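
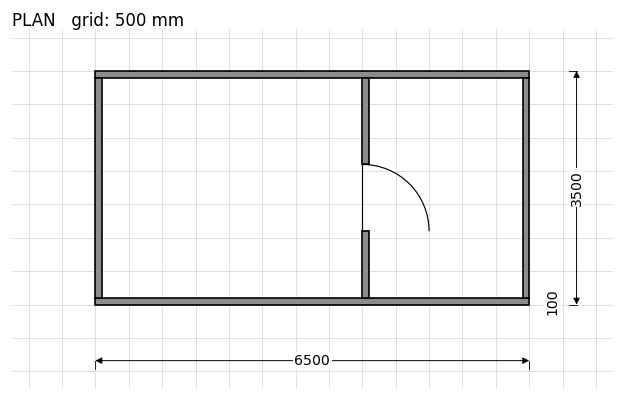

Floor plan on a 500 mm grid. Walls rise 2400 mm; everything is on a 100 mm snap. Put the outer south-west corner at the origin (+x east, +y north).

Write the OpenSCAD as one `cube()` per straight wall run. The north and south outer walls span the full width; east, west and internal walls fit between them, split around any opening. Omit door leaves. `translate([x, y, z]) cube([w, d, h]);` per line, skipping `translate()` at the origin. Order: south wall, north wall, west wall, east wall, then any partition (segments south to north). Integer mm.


cube([6500, 100, 2400]);
translate([0, 3400, 0]) cube([6500, 100, 2400]);
translate([0, 100, 0]) cube([100, 3300, 2400]);
translate([6400, 100, 0]) cube([100, 3300, 2400]);
translate([4000, 100, 0]) cube([100, 1000, 2400]);
translate([4000, 2100, 0]) cube([100, 1300, 2400]);


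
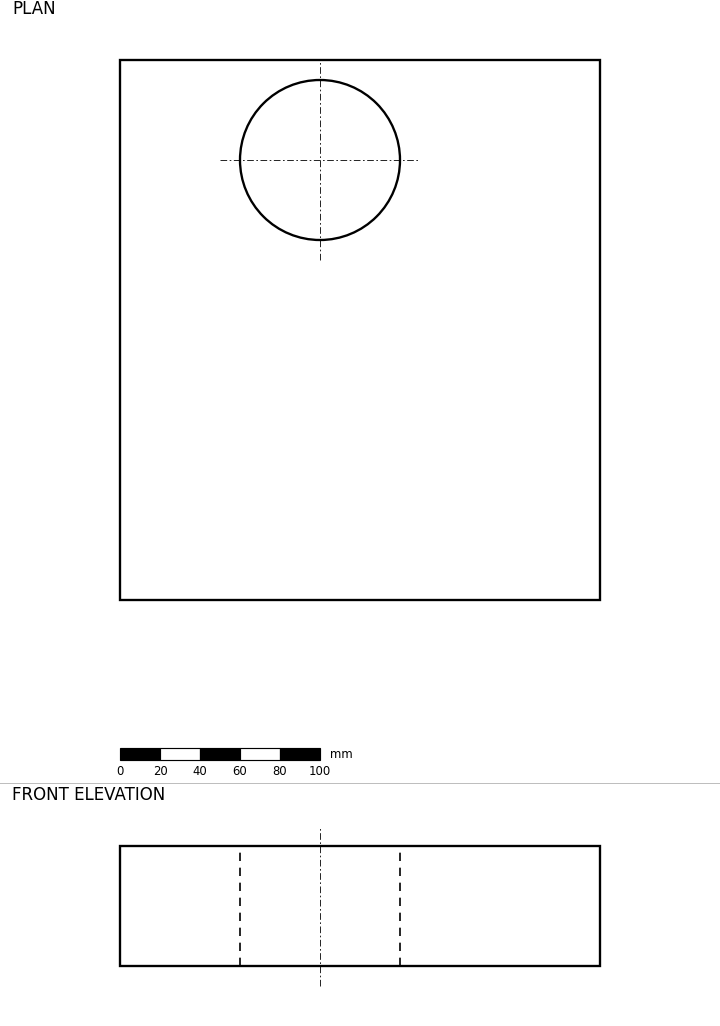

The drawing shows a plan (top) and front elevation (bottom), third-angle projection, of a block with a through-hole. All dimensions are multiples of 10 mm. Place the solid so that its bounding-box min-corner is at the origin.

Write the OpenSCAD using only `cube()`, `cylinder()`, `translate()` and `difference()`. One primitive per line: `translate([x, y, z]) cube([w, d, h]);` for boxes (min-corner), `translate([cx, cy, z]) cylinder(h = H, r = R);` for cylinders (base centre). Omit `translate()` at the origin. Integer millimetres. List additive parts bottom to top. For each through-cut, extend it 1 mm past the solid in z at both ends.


difference() {
  cube([240, 270, 60]);
  translate([100, 220, -1]) cylinder(h = 62, r = 40);
}


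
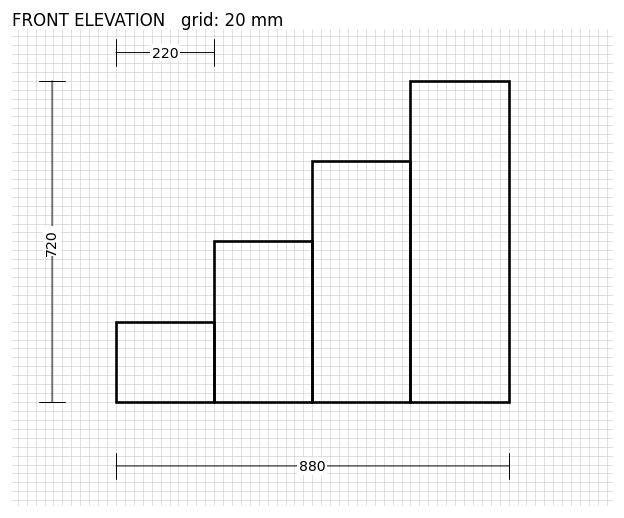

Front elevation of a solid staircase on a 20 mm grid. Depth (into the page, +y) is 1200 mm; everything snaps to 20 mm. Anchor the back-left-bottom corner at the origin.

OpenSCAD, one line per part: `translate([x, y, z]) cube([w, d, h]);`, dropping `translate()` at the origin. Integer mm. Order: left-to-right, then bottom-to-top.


cube([220, 1200, 180]);
translate([220, 0, 0]) cube([220, 1200, 360]);
translate([440, 0, 0]) cube([220, 1200, 540]);
translate([660, 0, 0]) cube([220, 1200, 720]);


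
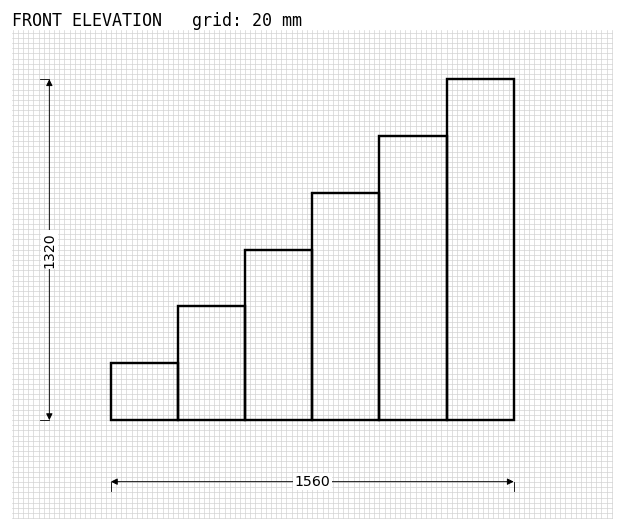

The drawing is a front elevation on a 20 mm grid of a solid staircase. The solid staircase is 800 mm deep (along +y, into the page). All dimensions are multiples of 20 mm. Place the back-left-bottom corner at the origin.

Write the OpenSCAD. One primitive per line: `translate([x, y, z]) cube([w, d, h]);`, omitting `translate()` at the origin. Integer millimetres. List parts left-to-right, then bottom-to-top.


cube([260, 800, 220]);
translate([260, 0, 0]) cube([260, 800, 440]);
translate([520, 0, 0]) cube([260, 800, 660]);
translate([780, 0, 0]) cube([260, 800, 880]);
translate([1040, 0, 0]) cube([260, 800, 1100]);
translate([1300, 0, 0]) cube([260, 800, 1320]);


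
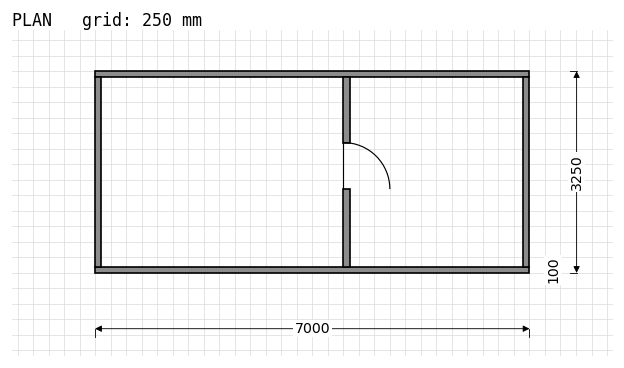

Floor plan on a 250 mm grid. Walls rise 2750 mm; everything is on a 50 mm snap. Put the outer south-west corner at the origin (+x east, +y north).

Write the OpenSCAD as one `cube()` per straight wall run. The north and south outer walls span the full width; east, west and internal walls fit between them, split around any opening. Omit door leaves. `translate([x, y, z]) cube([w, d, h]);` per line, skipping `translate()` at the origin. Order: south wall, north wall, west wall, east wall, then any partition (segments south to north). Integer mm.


cube([7000, 100, 2750]);
translate([0, 3150, 0]) cube([7000, 100, 2750]);
translate([0, 100, 0]) cube([100, 3050, 2750]);
translate([6900, 100, 0]) cube([100, 3050, 2750]);
translate([4000, 100, 0]) cube([100, 1250, 2750]);
translate([4000, 2100, 0]) cube([100, 1050, 2750]);


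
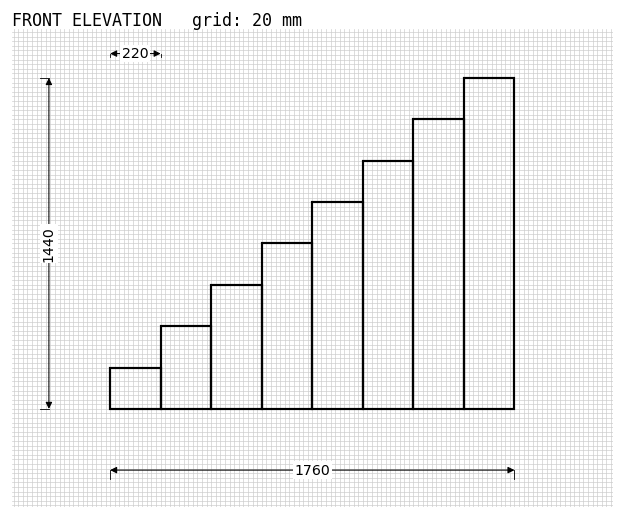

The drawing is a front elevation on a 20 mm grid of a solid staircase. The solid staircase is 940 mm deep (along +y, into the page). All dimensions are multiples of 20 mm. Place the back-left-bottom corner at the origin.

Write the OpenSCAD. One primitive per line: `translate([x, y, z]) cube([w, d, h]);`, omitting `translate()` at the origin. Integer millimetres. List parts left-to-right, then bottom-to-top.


cube([220, 940, 180]);
translate([220, 0, 0]) cube([220, 940, 360]);
translate([440, 0, 0]) cube([220, 940, 540]);
translate([660, 0, 0]) cube([220, 940, 720]);
translate([880, 0, 0]) cube([220, 940, 900]);
translate([1100, 0, 0]) cube([220, 940, 1080]);
translate([1320, 0, 0]) cube([220, 940, 1260]);
translate([1540, 0, 0]) cube([220, 940, 1440]);


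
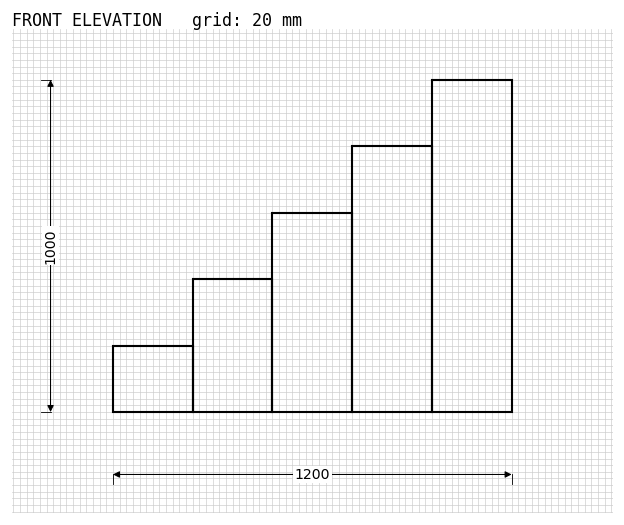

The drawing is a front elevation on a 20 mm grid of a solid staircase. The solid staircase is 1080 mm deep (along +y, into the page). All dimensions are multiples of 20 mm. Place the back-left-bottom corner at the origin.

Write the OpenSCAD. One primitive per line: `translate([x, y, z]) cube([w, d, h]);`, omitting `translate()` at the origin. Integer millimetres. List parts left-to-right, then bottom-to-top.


cube([240, 1080, 200]);
translate([240, 0, 0]) cube([240, 1080, 400]);
translate([480, 0, 0]) cube([240, 1080, 600]);
translate([720, 0, 0]) cube([240, 1080, 800]);
translate([960, 0, 0]) cube([240, 1080, 1000]);


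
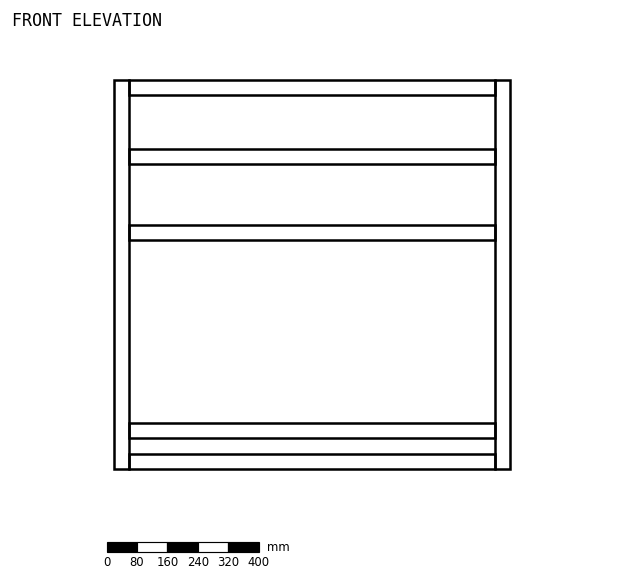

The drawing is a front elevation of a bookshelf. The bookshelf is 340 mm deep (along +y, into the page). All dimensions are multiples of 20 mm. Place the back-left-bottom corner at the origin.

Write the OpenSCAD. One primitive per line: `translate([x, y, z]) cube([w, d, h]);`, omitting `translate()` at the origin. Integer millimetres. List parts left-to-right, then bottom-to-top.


cube([40, 340, 1020]);
translate([40, 0, 0]) cube([960, 340, 40]);
translate([40, 0, 80]) cube([960, 340, 40]);
translate([40, 0, 600]) cube([960, 340, 40]);
translate([40, 0, 800]) cube([960, 340, 40]);
translate([40, 0, 980]) cube([960, 340, 40]);
translate([1000, 0, 0]) cube([40, 340, 1020]);


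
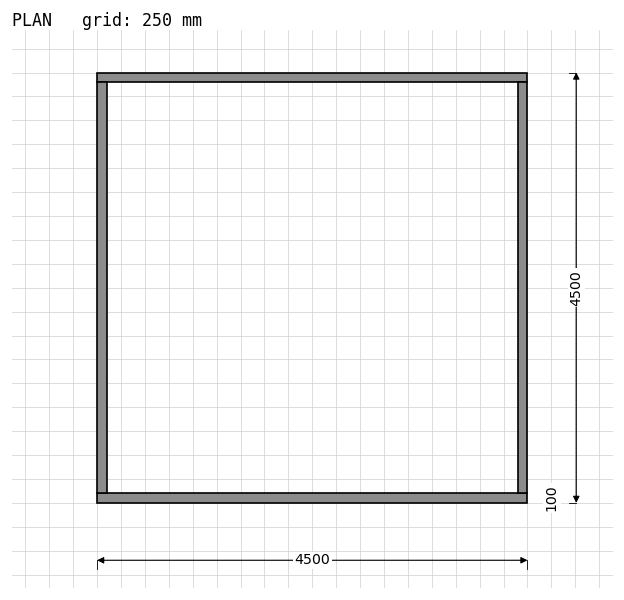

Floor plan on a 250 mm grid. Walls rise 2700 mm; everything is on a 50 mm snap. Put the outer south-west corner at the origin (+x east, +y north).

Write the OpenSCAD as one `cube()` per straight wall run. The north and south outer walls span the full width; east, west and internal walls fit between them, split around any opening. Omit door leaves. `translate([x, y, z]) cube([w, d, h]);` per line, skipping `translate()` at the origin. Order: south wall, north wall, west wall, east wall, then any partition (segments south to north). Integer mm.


cube([4500, 100, 2700]);
translate([0, 4400, 0]) cube([4500, 100, 2700]);
translate([0, 100, 0]) cube([100, 4300, 2700]);
translate([4400, 100, 0]) cube([100, 4300, 2700]);


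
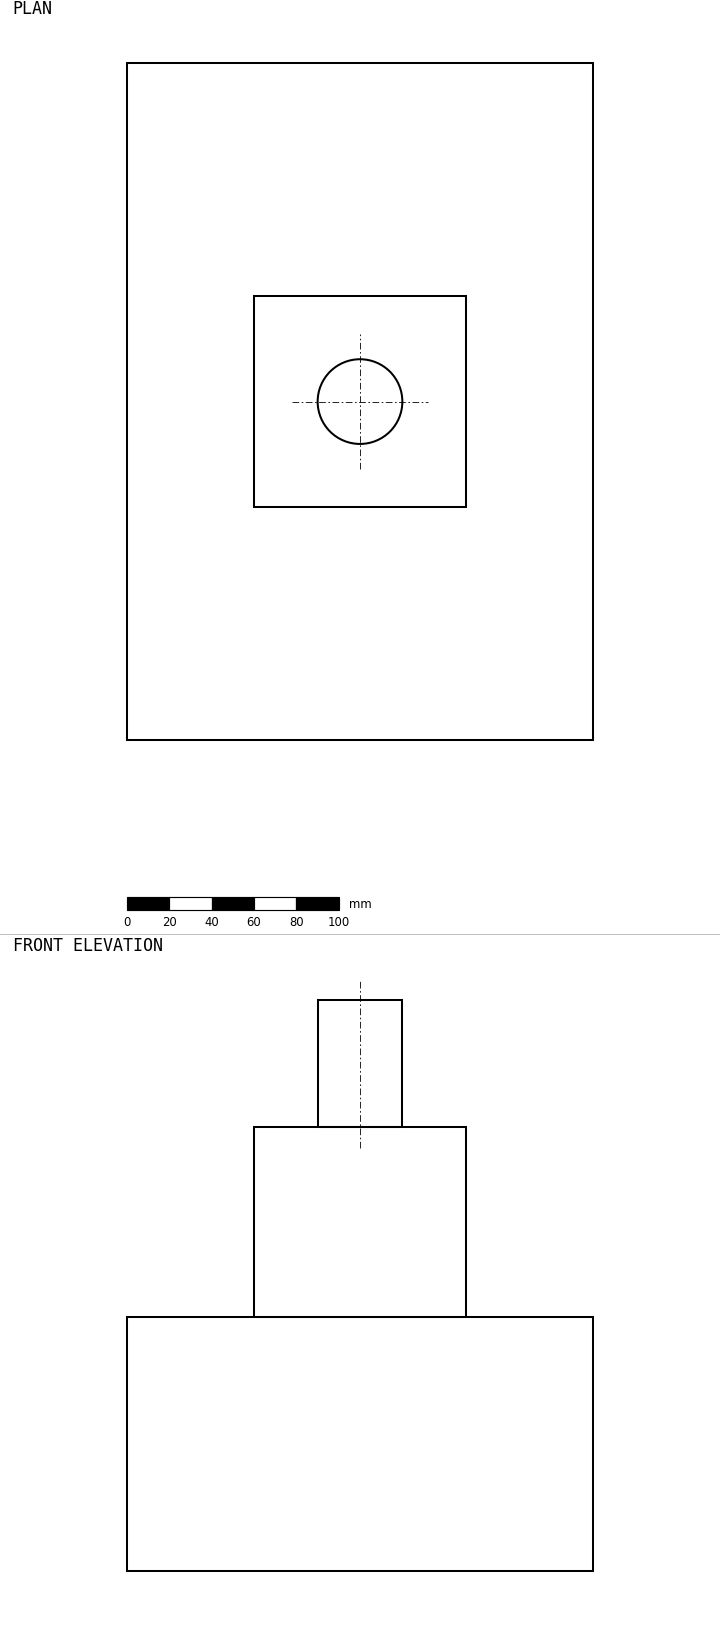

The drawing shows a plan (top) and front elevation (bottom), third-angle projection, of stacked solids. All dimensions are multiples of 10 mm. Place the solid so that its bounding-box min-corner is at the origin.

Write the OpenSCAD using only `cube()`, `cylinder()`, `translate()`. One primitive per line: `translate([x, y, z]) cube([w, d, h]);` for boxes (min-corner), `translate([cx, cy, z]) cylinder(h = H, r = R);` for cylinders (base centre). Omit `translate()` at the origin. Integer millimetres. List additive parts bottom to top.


cube([220, 320, 120]);
translate([60, 110, 120]) cube([100, 100, 90]);
translate([110, 160, 210]) cylinder(h = 60, r = 20);


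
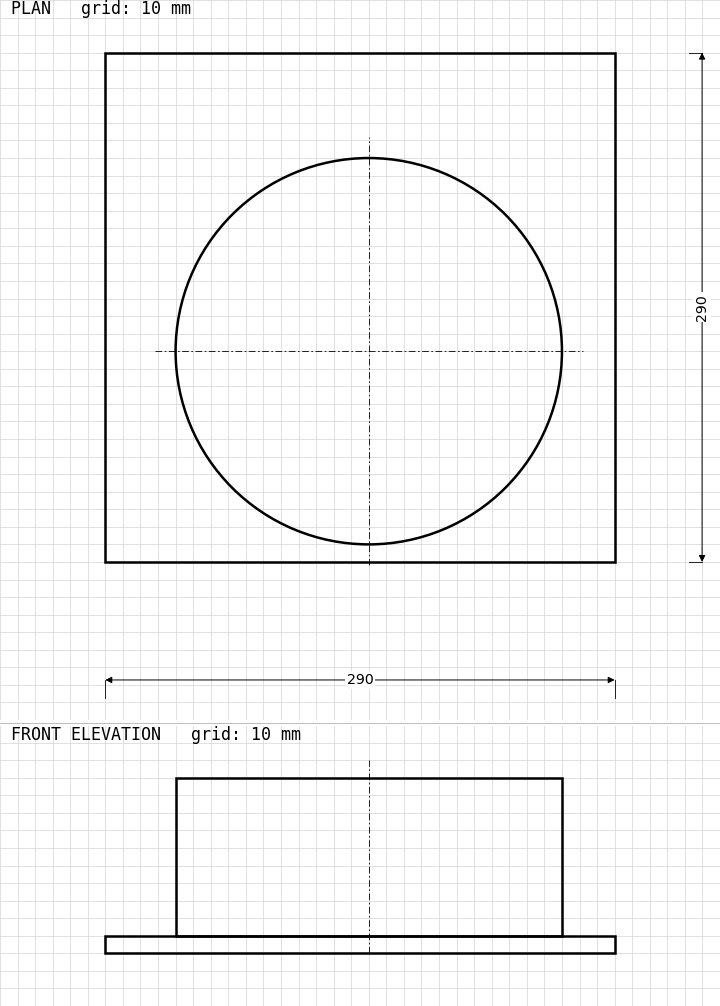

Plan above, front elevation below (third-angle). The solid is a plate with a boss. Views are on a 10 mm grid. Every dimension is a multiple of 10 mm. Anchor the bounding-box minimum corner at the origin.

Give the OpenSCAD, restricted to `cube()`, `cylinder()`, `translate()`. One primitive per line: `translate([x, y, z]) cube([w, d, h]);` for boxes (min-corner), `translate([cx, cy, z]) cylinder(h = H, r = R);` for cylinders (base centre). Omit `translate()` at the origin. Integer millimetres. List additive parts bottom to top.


cube([290, 290, 10]);
translate([150, 120, 10]) cylinder(h = 90, r = 110);


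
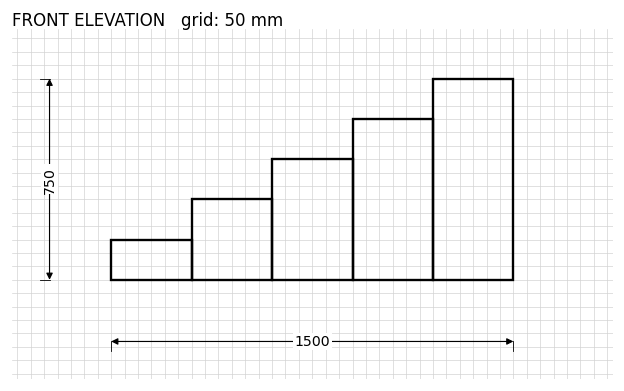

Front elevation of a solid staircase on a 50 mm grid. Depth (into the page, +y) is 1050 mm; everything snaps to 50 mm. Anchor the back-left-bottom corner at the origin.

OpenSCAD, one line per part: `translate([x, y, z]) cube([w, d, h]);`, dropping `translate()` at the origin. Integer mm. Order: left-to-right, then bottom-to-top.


cube([300, 1050, 150]);
translate([300, 0, 0]) cube([300, 1050, 300]);
translate([600, 0, 0]) cube([300, 1050, 450]);
translate([900, 0, 0]) cube([300, 1050, 600]);
translate([1200, 0, 0]) cube([300, 1050, 750]);


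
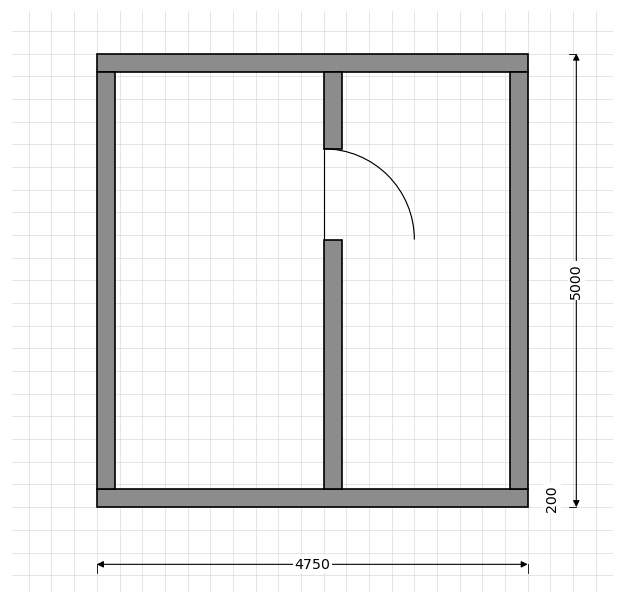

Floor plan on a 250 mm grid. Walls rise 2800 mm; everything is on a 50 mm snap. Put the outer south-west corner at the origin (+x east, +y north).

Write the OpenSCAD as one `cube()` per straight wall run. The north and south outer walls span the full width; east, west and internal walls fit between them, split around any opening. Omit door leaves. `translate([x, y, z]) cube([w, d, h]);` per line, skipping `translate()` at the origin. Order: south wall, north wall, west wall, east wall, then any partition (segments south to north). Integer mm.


cube([4750, 200, 2800]);
translate([0, 4800, 0]) cube([4750, 200, 2800]);
translate([0, 200, 0]) cube([200, 4600, 2800]);
translate([4550, 200, 0]) cube([200, 4600, 2800]);
translate([2500, 200, 0]) cube([200, 2750, 2800]);
translate([2500, 3950, 0]) cube([200, 850, 2800]);


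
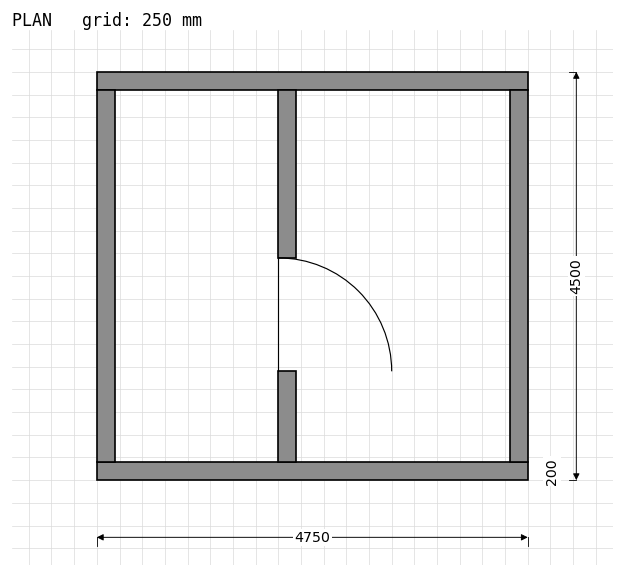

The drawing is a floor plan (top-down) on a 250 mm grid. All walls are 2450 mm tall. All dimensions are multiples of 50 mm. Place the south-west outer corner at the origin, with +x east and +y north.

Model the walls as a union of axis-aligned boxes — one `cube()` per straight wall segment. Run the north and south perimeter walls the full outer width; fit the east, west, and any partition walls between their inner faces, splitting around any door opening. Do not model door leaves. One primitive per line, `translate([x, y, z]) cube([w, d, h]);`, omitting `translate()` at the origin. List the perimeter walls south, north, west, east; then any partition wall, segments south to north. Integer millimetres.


cube([4750, 200, 2450]);
translate([0, 4300, 0]) cube([4750, 200, 2450]);
translate([0, 200, 0]) cube([200, 4100, 2450]);
translate([4550, 200, 0]) cube([200, 4100, 2450]);
translate([2000, 200, 0]) cube([200, 1000, 2450]);
translate([2000, 2450, 0]) cube([200, 1850, 2450]);


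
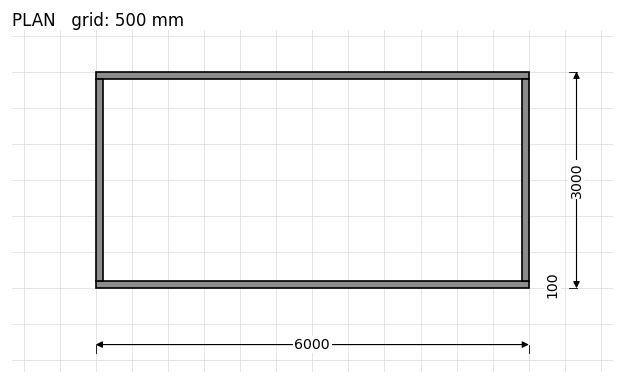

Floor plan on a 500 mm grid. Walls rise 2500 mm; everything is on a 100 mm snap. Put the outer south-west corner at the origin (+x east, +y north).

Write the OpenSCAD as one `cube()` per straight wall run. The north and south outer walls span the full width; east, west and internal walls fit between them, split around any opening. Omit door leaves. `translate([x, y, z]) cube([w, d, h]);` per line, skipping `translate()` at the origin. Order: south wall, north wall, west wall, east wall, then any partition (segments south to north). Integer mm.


cube([6000, 100, 2500]);
translate([0, 2900, 0]) cube([6000, 100, 2500]);
translate([0, 100, 0]) cube([100, 2800, 2500]);
translate([5900, 100, 0]) cube([100, 2800, 2500]);


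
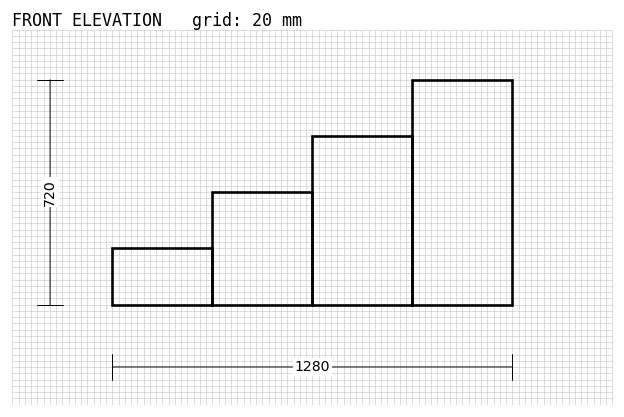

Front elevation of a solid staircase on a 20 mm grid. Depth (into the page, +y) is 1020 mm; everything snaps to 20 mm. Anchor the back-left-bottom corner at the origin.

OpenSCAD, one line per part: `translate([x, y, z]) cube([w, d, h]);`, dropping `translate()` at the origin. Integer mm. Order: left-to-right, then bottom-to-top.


cube([320, 1020, 180]);
translate([320, 0, 0]) cube([320, 1020, 360]);
translate([640, 0, 0]) cube([320, 1020, 540]);
translate([960, 0, 0]) cube([320, 1020, 720]);


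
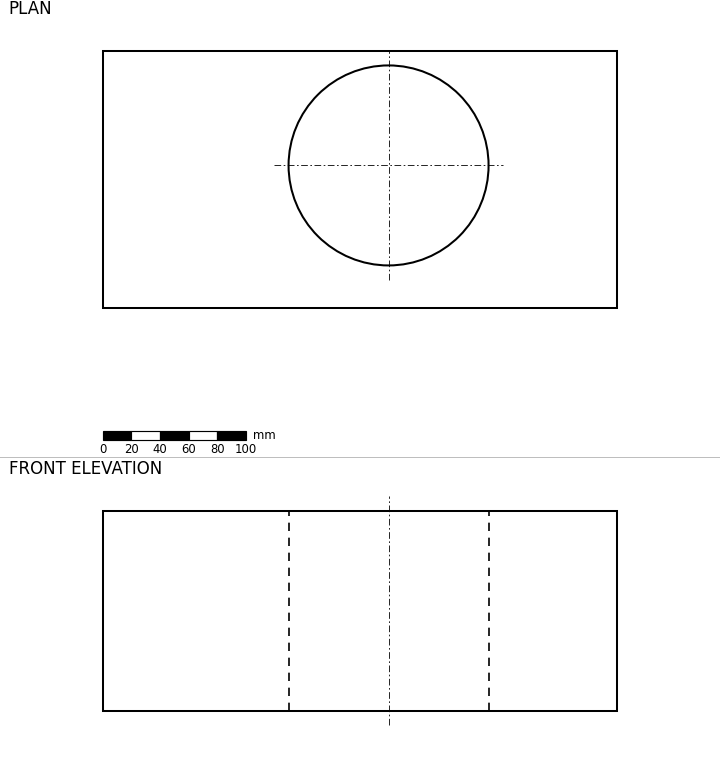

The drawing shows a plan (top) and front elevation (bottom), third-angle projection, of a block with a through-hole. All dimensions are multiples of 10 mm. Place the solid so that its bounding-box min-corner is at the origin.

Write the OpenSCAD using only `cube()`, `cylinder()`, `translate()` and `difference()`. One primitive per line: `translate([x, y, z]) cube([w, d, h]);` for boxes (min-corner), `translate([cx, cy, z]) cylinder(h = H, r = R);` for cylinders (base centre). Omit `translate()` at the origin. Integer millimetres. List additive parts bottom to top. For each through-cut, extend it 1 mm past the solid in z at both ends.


difference() {
  cube([360, 180, 140]);
  translate([200, 100, -1]) cylinder(h = 142, r = 70);
}


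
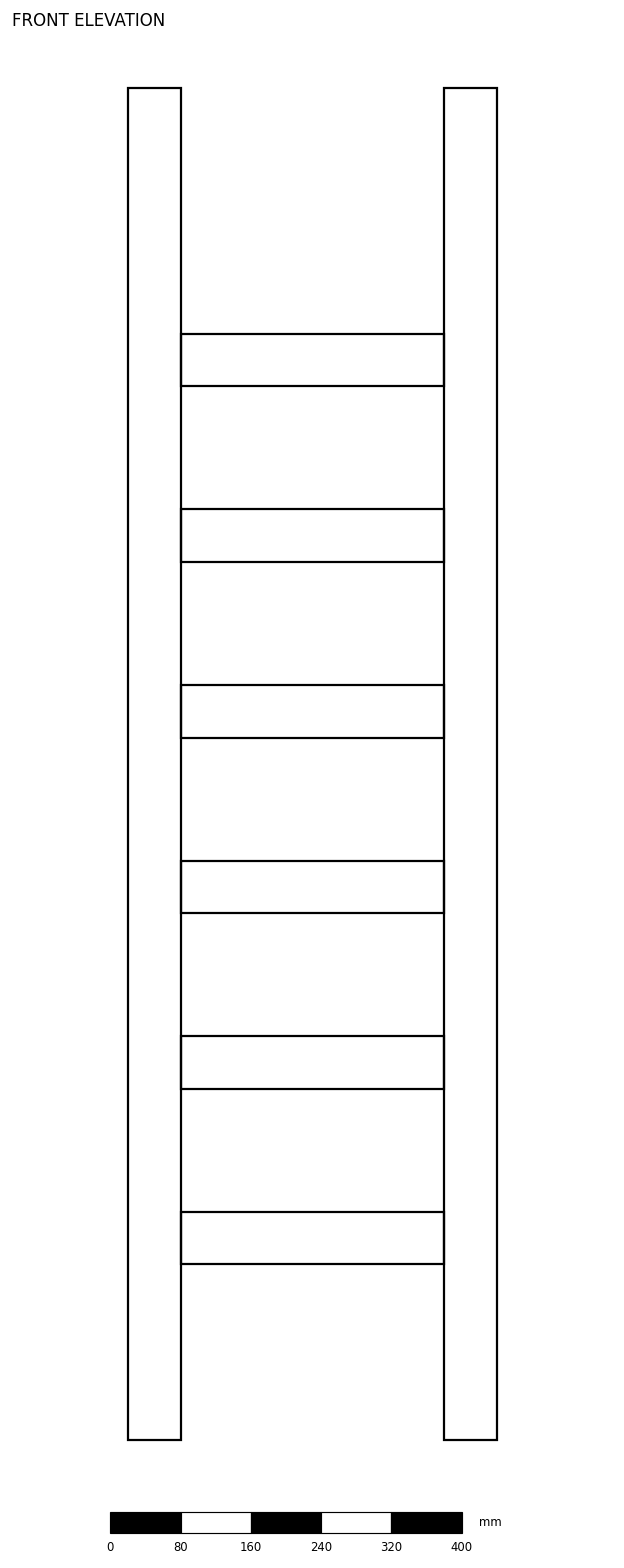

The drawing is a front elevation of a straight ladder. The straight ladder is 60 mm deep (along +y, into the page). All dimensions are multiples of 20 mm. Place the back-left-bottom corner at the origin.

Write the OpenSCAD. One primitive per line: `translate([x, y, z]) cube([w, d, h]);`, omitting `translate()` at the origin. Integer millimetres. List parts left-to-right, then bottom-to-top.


cube([60, 60, 1540]);
translate([60, 0, 200]) cube([300, 60, 60]);
translate([60, 0, 400]) cube([300, 60, 60]);
translate([60, 0, 600]) cube([300, 60, 60]);
translate([60, 0, 800]) cube([300, 60, 60]);
translate([60, 0, 1000]) cube([300, 60, 60]);
translate([60, 0, 1200]) cube([300, 60, 60]);
translate([360, 0, 0]) cube([60, 60, 1540]);


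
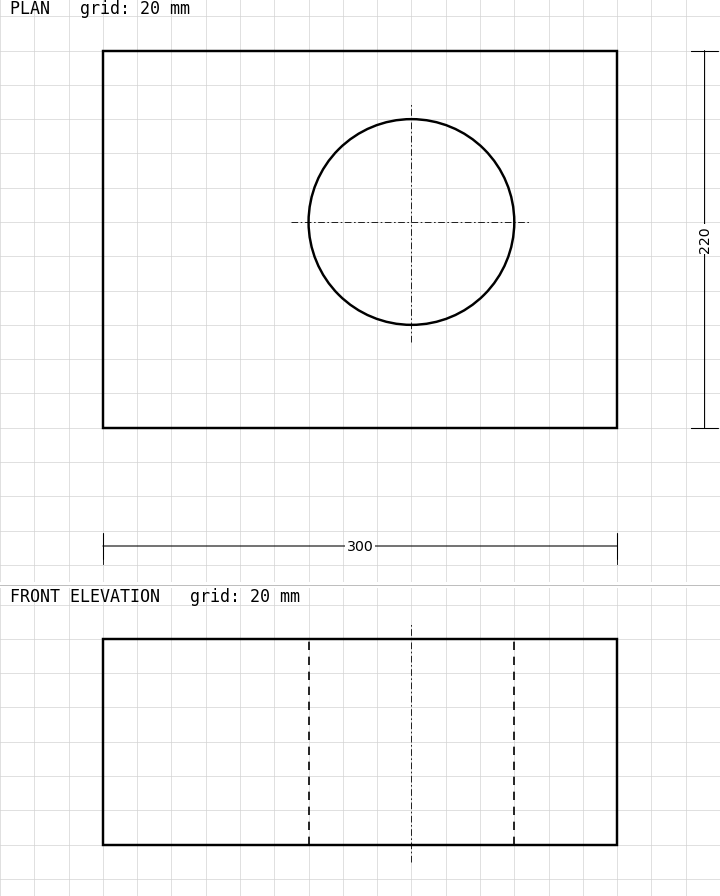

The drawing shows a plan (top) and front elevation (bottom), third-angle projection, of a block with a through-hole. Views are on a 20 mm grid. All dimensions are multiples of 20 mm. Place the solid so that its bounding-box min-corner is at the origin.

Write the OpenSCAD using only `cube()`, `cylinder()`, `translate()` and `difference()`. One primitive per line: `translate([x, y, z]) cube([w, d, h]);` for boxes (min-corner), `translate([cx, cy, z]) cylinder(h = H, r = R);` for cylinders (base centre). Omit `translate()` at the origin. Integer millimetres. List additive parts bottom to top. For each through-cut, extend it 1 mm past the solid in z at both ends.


difference() {
  cube([300, 220, 120]);
  translate([180, 120, -1]) cylinder(h = 122, r = 60);
}


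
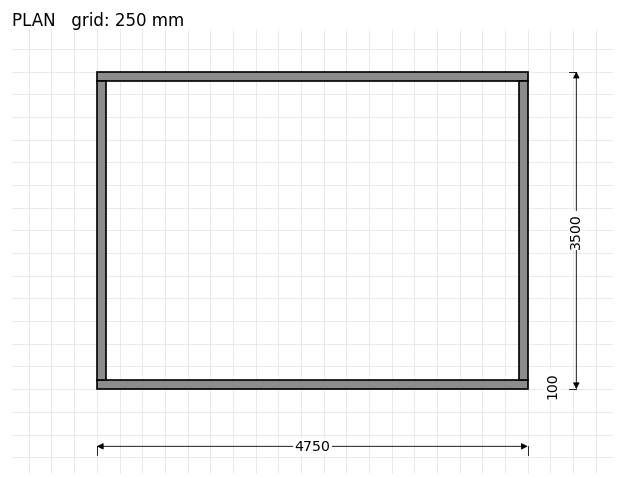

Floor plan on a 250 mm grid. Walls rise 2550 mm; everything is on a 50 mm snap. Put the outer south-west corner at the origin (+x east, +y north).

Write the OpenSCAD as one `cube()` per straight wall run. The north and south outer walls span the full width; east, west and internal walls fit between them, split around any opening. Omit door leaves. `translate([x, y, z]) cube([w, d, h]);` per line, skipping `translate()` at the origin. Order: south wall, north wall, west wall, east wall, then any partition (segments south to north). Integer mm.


cube([4750, 100, 2550]);
translate([0, 3400, 0]) cube([4750, 100, 2550]);
translate([0, 100, 0]) cube([100, 3300, 2550]);
translate([4650, 100, 0]) cube([100, 3300, 2550]);


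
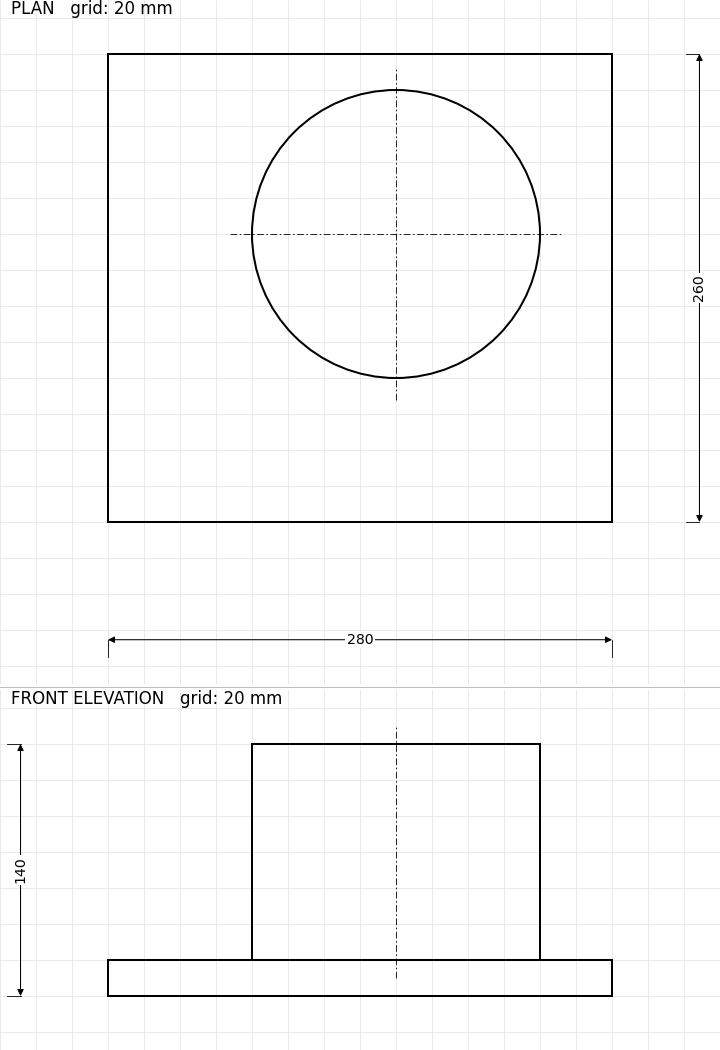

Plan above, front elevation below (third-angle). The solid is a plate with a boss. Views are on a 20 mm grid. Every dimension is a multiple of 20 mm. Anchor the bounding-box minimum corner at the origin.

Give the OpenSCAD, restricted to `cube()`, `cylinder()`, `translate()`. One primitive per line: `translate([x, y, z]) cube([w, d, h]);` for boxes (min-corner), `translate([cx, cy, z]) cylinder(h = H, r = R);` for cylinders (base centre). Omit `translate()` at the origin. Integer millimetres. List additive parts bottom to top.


cube([280, 260, 20]);
translate([160, 160, 20]) cylinder(h = 120, r = 80);


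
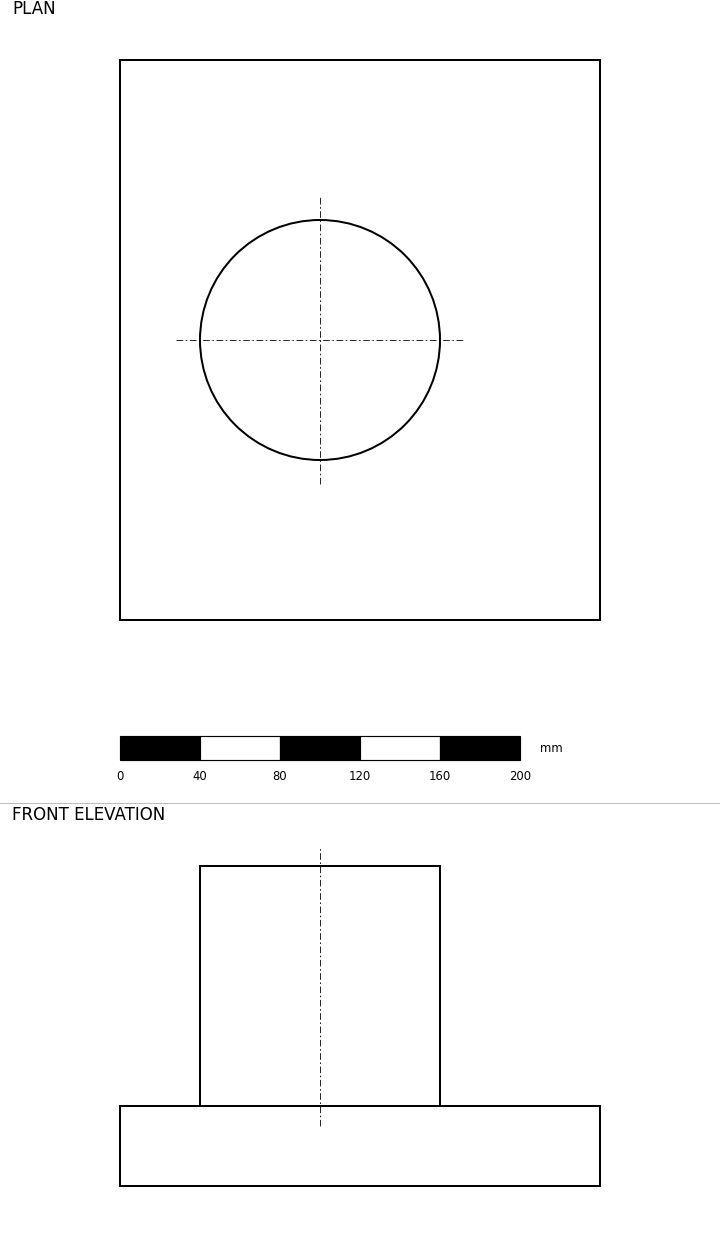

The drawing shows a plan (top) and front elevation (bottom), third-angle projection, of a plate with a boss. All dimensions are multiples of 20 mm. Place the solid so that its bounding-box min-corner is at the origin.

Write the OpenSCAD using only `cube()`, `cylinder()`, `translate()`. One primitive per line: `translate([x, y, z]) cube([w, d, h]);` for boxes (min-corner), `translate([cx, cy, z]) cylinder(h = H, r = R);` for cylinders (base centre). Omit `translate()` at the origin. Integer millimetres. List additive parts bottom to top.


cube([240, 280, 40]);
translate([100, 140, 40]) cylinder(h = 120, r = 60);


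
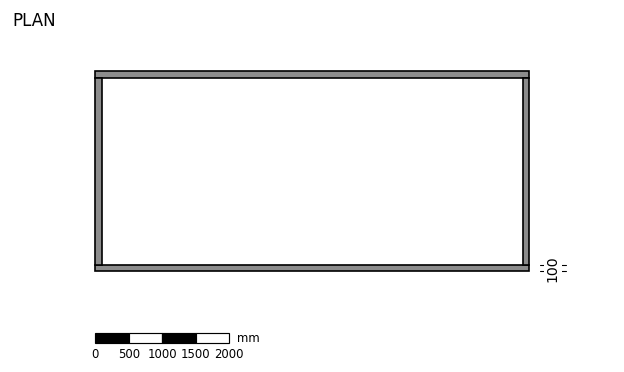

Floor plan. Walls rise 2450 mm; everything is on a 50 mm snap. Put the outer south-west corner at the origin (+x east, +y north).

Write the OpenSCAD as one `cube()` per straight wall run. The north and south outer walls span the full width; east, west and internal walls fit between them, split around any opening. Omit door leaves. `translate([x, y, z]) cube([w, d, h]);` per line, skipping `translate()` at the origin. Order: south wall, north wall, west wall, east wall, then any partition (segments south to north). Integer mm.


cube([6500, 100, 2450]);
translate([0, 2900, 0]) cube([6500, 100, 2450]);
translate([0, 100, 0]) cube([100, 2800, 2450]);
translate([6400, 100, 0]) cube([100, 2800, 2450]);


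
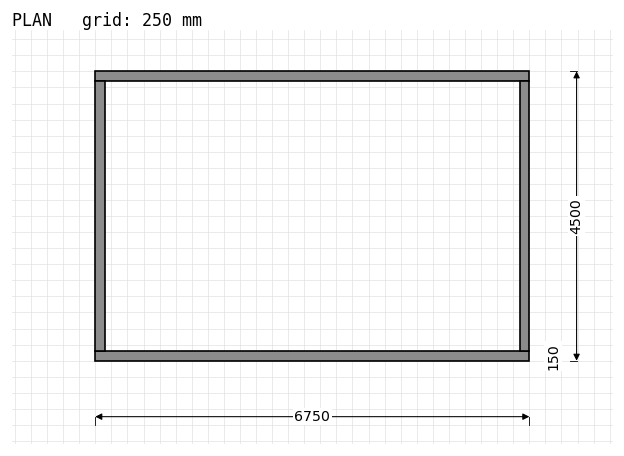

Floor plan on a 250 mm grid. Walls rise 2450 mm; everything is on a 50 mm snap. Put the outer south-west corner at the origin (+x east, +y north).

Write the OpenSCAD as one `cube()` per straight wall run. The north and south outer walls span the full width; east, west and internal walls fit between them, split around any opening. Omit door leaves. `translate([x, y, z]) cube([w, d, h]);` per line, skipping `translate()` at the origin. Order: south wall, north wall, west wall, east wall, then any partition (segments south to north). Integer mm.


cube([6750, 150, 2450]);
translate([0, 4350, 0]) cube([6750, 150, 2450]);
translate([0, 150, 0]) cube([150, 4200, 2450]);
translate([6600, 150, 0]) cube([150, 4200, 2450]);


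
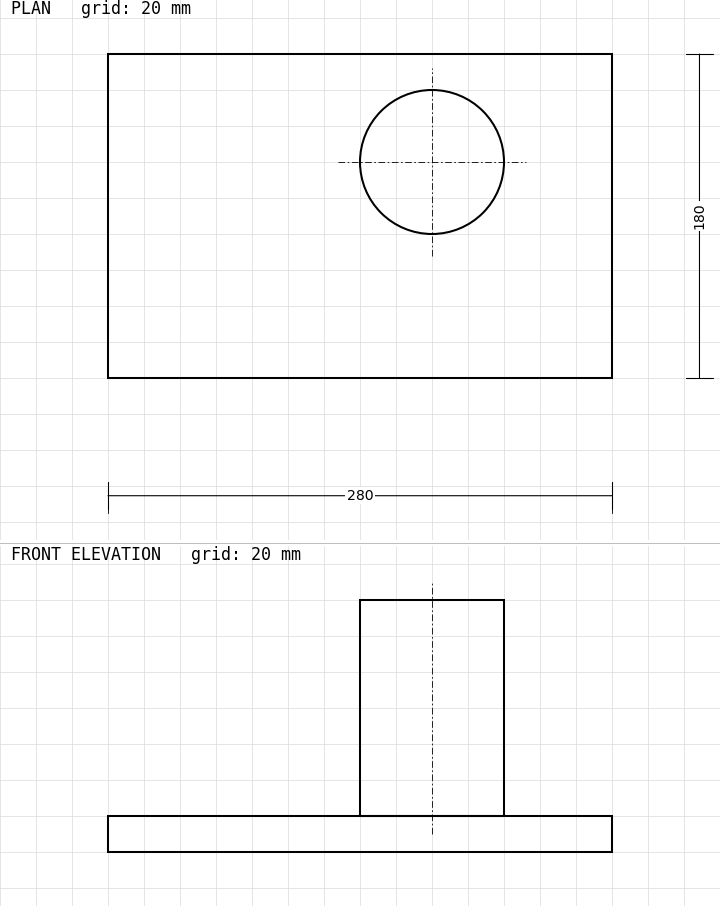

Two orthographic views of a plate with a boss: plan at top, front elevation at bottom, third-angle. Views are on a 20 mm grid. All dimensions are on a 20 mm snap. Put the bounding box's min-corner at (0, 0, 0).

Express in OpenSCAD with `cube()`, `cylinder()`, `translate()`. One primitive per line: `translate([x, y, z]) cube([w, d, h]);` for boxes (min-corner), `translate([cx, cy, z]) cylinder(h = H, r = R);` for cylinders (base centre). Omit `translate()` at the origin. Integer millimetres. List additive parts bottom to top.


cube([280, 180, 20]);
translate([180, 120, 20]) cylinder(h = 120, r = 40);


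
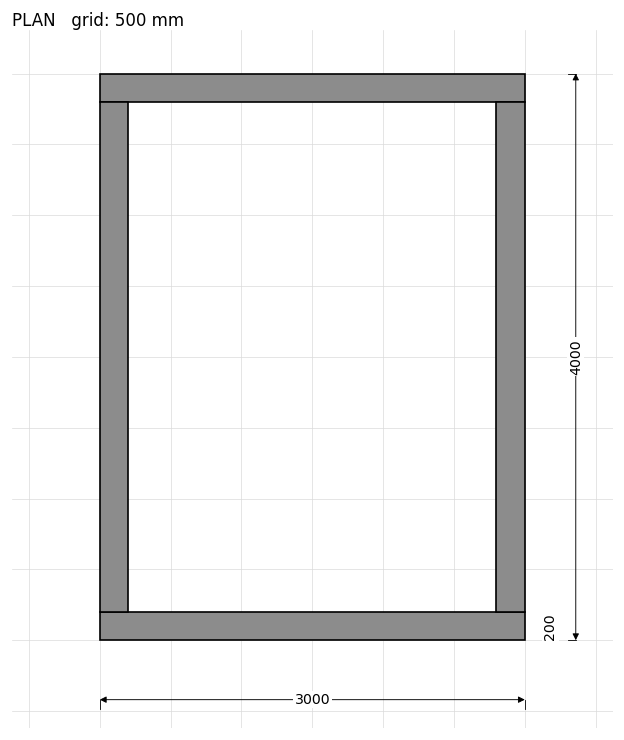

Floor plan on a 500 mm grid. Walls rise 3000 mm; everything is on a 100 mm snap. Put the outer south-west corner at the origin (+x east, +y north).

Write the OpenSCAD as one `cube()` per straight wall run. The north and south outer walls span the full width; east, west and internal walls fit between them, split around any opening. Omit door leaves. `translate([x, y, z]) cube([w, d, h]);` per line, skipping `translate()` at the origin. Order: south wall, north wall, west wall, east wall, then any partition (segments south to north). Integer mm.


cube([3000, 200, 3000]);
translate([0, 3800, 0]) cube([3000, 200, 3000]);
translate([0, 200, 0]) cube([200, 3600, 3000]);
translate([2800, 200, 0]) cube([200, 3600, 3000]);


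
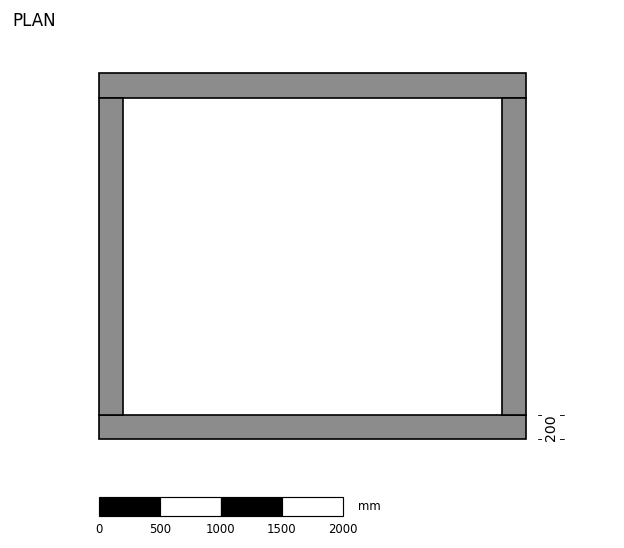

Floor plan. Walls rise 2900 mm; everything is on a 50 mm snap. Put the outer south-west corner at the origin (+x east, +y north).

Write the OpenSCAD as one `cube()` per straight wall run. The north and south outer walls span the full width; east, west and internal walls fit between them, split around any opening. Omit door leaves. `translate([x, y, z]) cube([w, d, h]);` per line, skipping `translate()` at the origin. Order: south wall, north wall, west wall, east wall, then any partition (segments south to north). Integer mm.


cube([3500, 200, 2900]);
translate([0, 2800, 0]) cube([3500, 200, 2900]);
translate([0, 200, 0]) cube([200, 2600, 2900]);
translate([3300, 200, 0]) cube([200, 2600, 2900]);


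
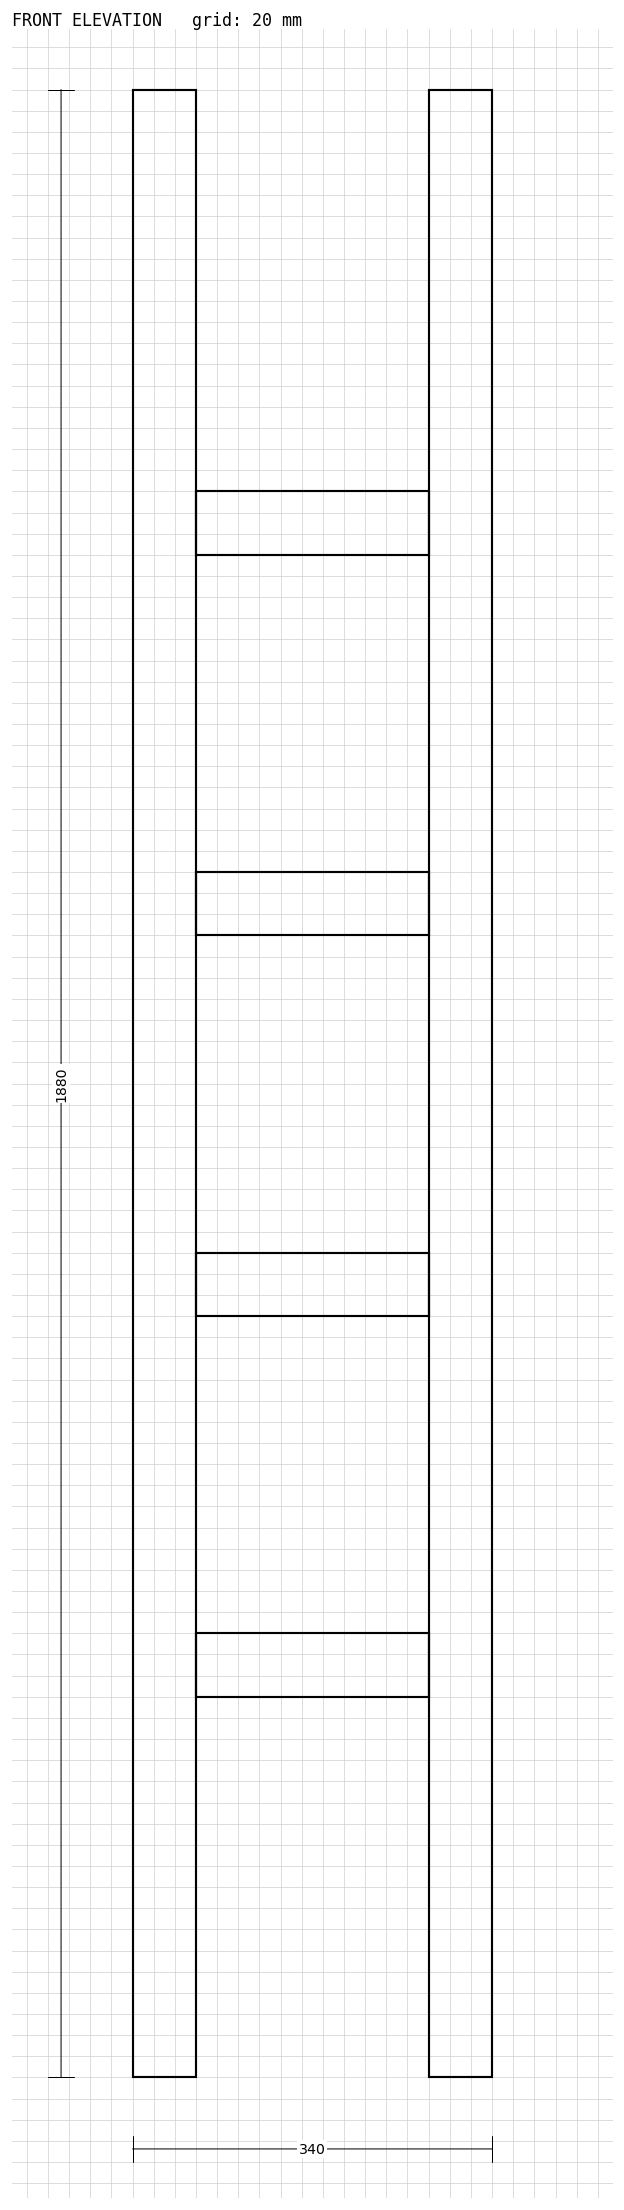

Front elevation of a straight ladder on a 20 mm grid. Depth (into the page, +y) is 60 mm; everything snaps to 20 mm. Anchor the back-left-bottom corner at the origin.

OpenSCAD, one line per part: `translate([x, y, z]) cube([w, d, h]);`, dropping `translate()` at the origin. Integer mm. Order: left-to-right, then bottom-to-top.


cube([60, 60, 1880]);
translate([60, 0, 360]) cube([220, 60, 60]);
translate([60, 0, 720]) cube([220, 60, 60]);
translate([60, 0, 1080]) cube([220, 60, 60]);
translate([60, 0, 1440]) cube([220, 60, 60]);
translate([280, 0, 0]) cube([60, 60, 1880]);


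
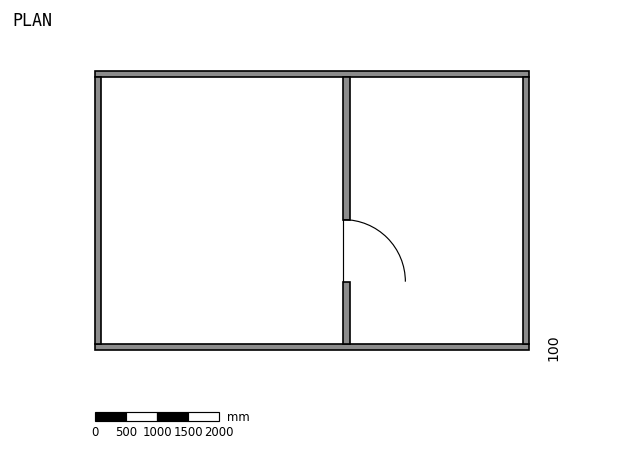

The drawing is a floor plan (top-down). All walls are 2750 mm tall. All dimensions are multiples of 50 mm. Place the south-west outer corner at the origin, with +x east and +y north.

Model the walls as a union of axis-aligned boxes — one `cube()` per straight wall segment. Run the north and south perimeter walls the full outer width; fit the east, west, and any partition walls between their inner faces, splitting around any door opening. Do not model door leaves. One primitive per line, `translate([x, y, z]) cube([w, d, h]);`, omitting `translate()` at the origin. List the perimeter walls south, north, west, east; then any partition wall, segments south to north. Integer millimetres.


cube([7000, 100, 2750]);
translate([0, 4400, 0]) cube([7000, 100, 2750]);
translate([0, 100, 0]) cube([100, 4300, 2750]);
translate([6900, 100, 0]) cube([100, 4300, 2750]);
translate([4000, 100, 0]) cube([100, 1000, 2750]);
translate([4000, 2100, 0]) cube([100, 2300, 2750]);


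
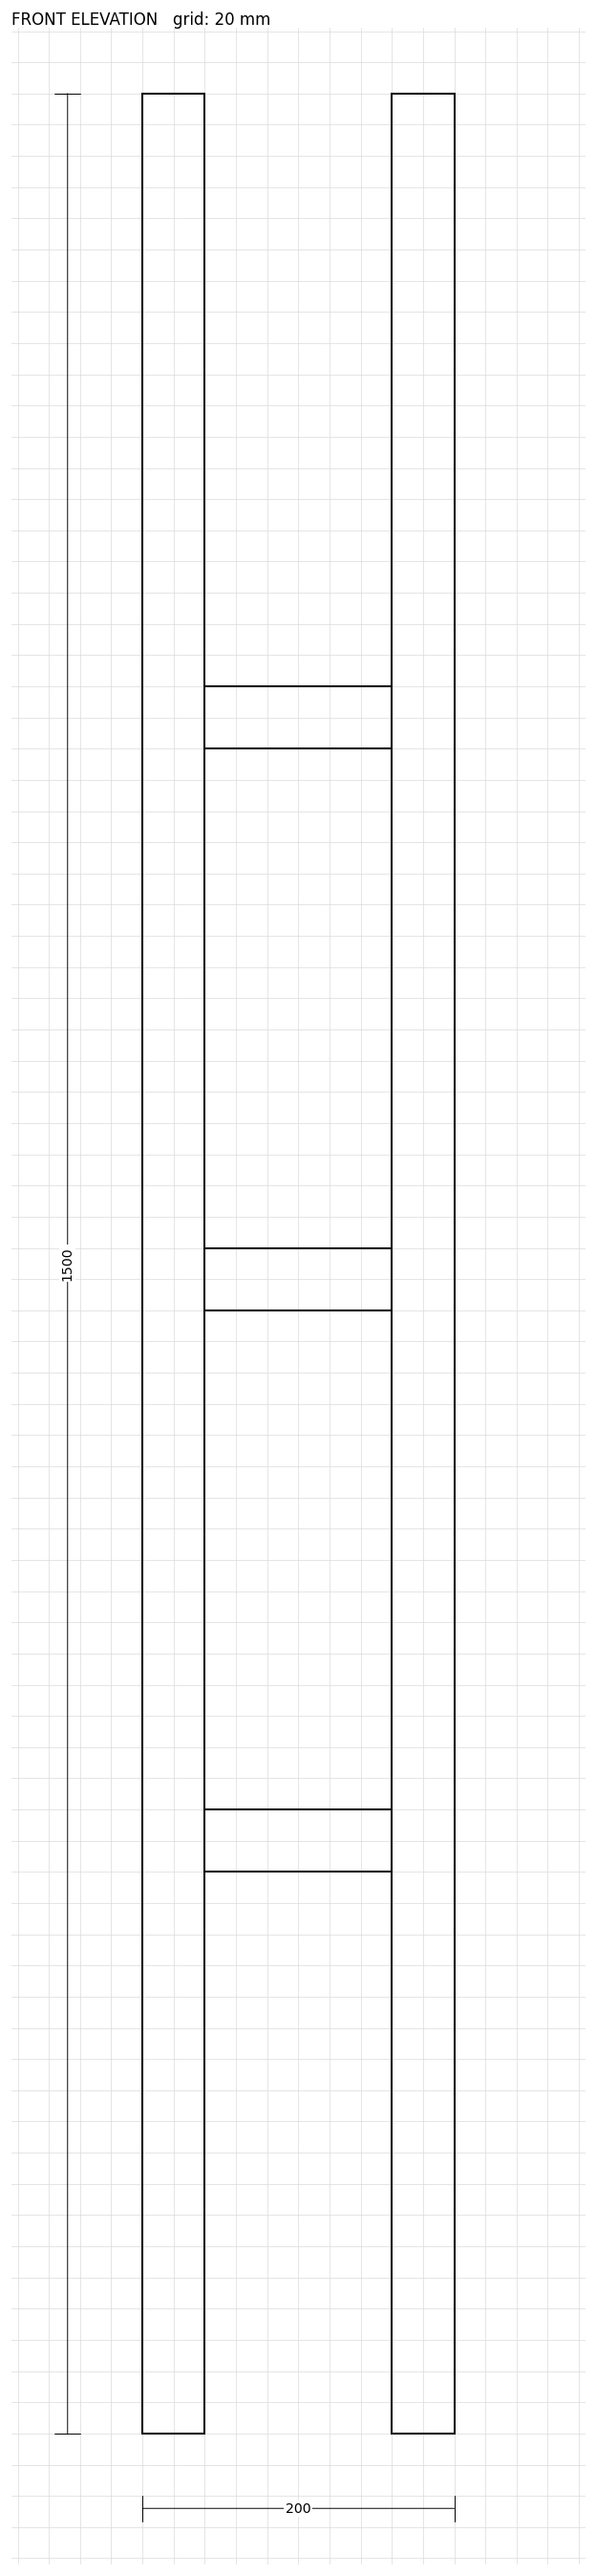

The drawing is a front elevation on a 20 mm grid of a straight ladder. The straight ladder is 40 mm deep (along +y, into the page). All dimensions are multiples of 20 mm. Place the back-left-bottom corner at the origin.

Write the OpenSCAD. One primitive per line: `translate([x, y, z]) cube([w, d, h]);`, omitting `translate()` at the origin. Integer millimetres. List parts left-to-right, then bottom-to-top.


cube([40, 40, 1500]);
translate([40, 0, 360]) cube([120, 40, 40]);
translate([40, 0, 720]) cube([120, 40, 40]);
translate([40, 0, 1080]) cube([120, 40, 40]);
translate([160, 0, 0]) cube([40, 40, 1500]);


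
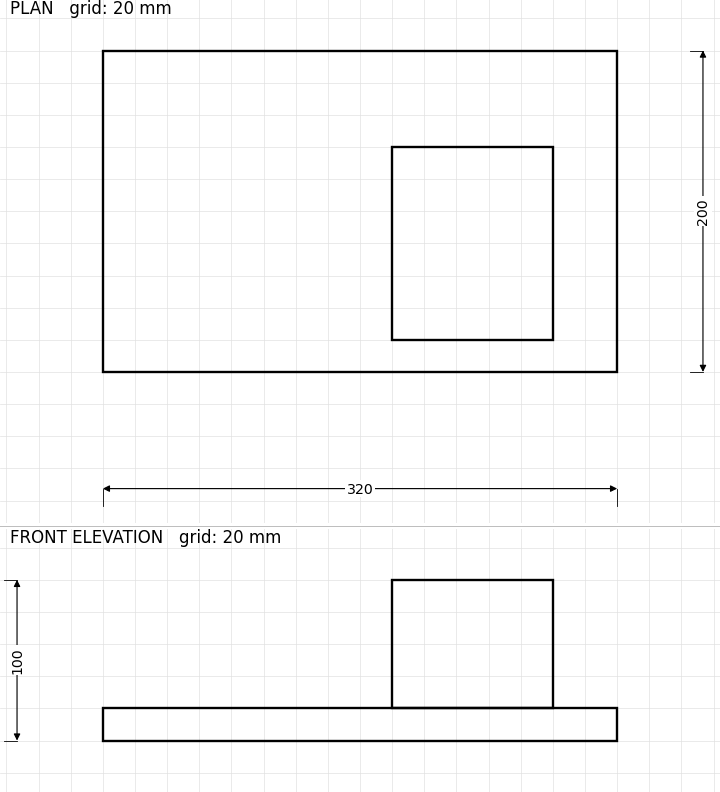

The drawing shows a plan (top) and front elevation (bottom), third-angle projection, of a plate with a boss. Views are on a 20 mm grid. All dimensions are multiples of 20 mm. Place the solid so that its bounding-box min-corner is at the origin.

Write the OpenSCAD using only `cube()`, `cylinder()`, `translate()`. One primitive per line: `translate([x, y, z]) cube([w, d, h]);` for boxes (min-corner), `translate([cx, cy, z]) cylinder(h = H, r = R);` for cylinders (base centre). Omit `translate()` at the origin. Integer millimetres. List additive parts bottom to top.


cube([320, 200, 20]);
translate([180, 20, 20]) cube([100, 120, 80]);


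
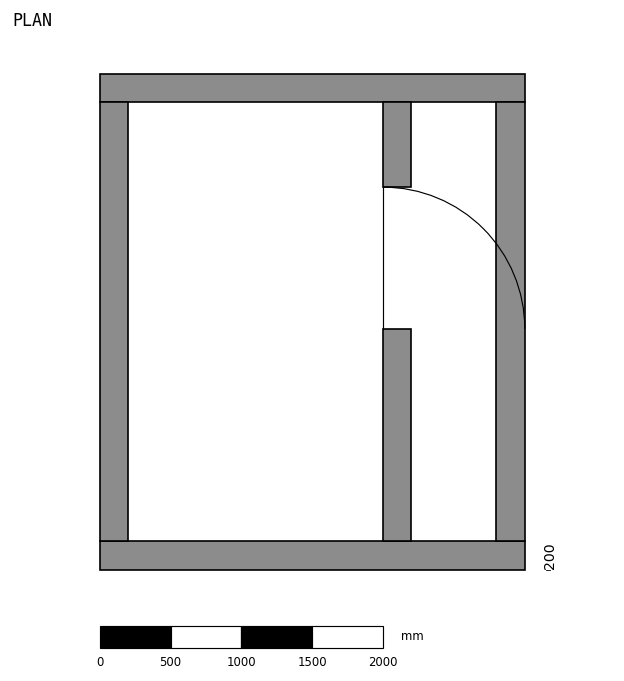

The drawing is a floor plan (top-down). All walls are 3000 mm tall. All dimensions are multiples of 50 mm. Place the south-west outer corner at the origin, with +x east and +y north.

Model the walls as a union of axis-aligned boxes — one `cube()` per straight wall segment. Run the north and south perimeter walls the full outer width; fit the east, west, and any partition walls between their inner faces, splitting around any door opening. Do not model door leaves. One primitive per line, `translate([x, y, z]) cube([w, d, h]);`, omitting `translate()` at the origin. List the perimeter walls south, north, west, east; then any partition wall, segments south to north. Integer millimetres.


cube([3000, 200, 3000]);
translate([0, 3300, 0]) cube([3000, 200, 3000]);
translate([0, 200, 0]) cube([200, 3100, 3000]);
translate([2800, 200, 0]) cube([200, 3100, 3000]);
translate([2000, 200, 0]) cube([200, 1500, 3000]);
translate([2000, 2700, 0]) cube([200, 600, 3000]);


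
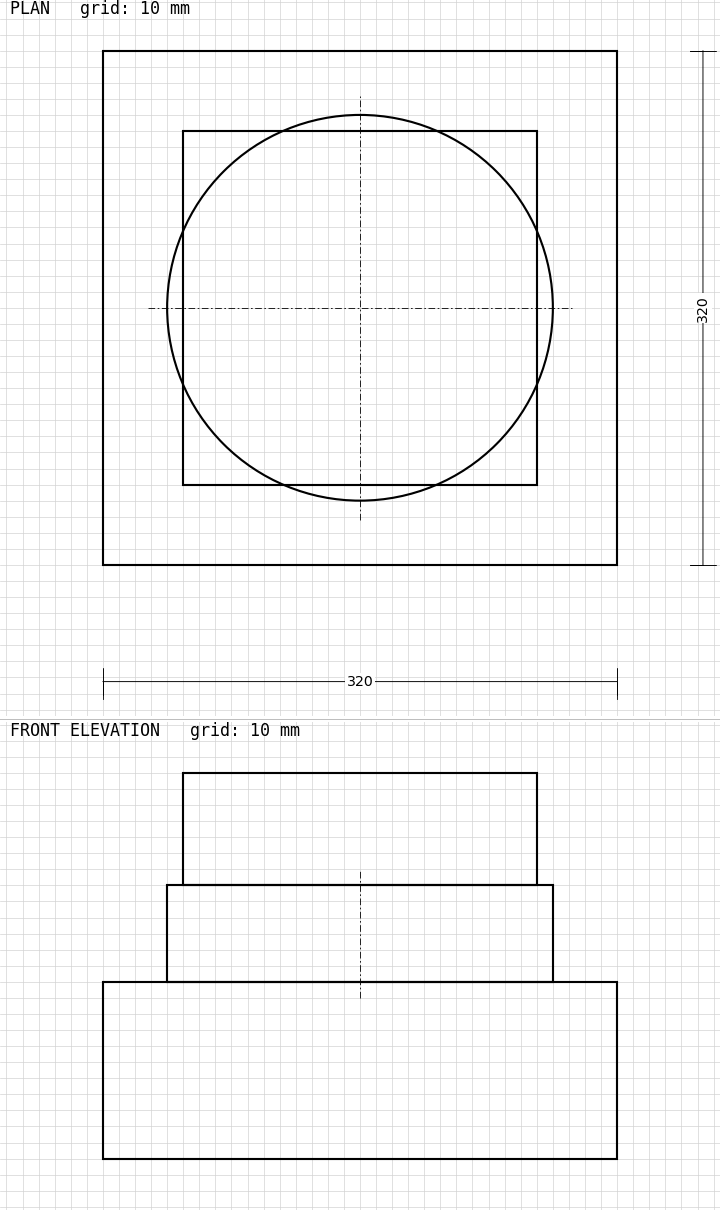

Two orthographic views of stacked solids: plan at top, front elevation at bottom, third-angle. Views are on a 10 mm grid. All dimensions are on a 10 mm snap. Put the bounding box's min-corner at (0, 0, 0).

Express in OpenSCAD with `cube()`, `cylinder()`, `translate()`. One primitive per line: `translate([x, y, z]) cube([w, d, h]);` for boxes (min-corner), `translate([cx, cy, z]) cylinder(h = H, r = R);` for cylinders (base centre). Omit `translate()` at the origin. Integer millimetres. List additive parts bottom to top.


cube([320, 320, 110]);
translate([160, 160, 110]) cylinder(h = 60, r = 120);
translate([50, 50, 170]) cube([220, 220, 70]);


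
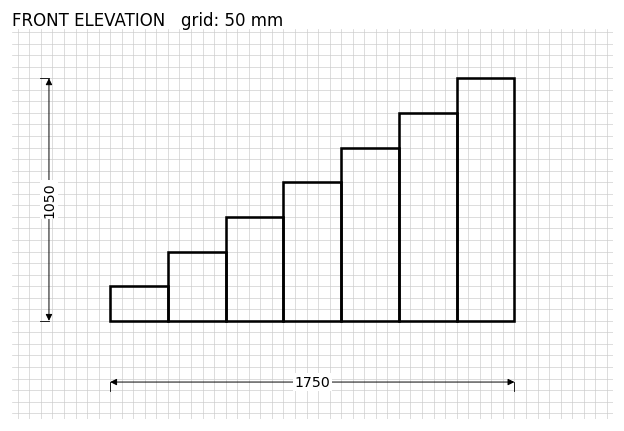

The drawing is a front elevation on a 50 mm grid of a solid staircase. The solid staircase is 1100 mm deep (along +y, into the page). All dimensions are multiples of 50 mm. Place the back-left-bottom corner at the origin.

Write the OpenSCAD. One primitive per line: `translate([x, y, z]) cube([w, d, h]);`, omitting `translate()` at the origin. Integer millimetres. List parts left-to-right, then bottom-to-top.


cube([250, 1100, 150]);
translate([250, 0, 0]) cube([250, 1100, 300]);
translate([500, 0, 0]) cube([250, 1100, 450]);
translate([750, 0, 0]) cube([250, 1100, 600]);
translate([1000, 0, 0]) cube([250, 1100, 750]);
translate([1250, 0, 0]) cube([250, 1100, 900]);
translate([1500, 0, 0]) cube([250, 1100, 1050]);


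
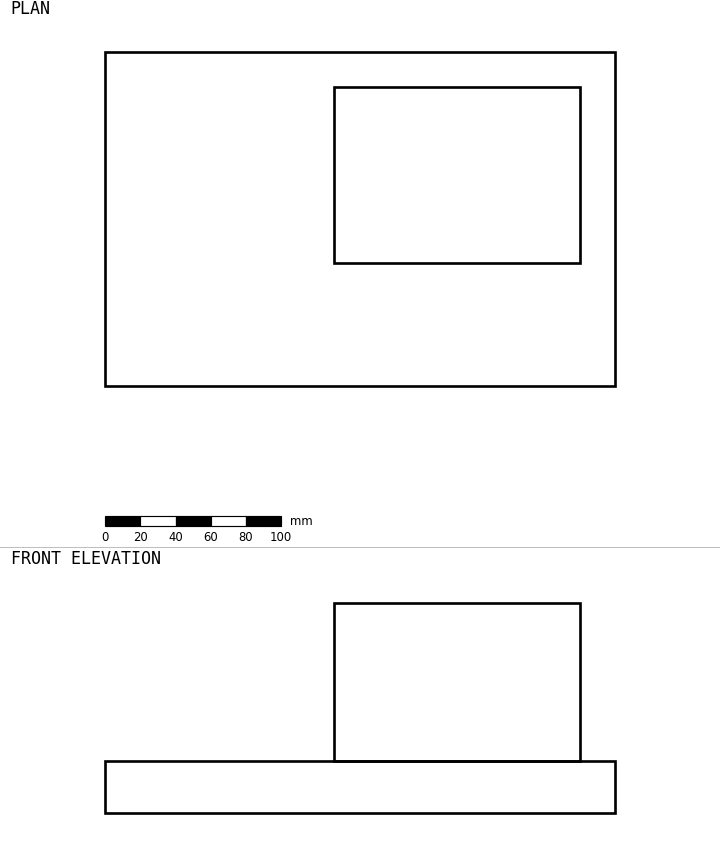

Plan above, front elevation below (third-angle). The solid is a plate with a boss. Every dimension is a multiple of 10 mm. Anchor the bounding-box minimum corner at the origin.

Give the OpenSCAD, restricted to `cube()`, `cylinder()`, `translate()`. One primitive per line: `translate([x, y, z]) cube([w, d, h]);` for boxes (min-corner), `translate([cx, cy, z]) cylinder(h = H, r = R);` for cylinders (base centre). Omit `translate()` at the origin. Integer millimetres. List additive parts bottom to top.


cube([290, 190, 30]);
translate([130, 70, 30]) cube([140, 100, 90]);


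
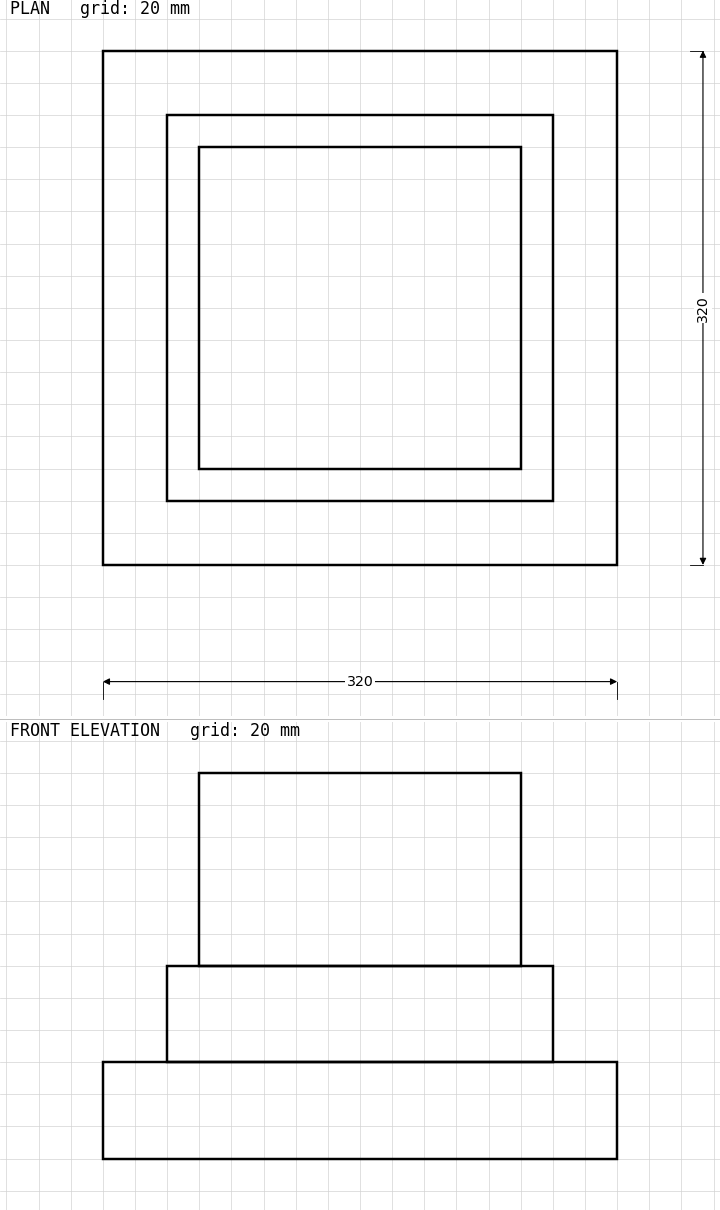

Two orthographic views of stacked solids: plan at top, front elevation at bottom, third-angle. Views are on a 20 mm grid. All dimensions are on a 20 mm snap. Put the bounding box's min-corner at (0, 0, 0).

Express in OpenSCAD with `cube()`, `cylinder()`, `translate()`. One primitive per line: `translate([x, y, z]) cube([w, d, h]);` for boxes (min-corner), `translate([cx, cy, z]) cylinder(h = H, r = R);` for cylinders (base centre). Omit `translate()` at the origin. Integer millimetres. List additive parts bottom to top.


cube([320, 320, 60]);
translate([40, 40, 60]) cube([240, 240, 60]);
translate([60, 60, 120]) cube([200, 200, 120]);


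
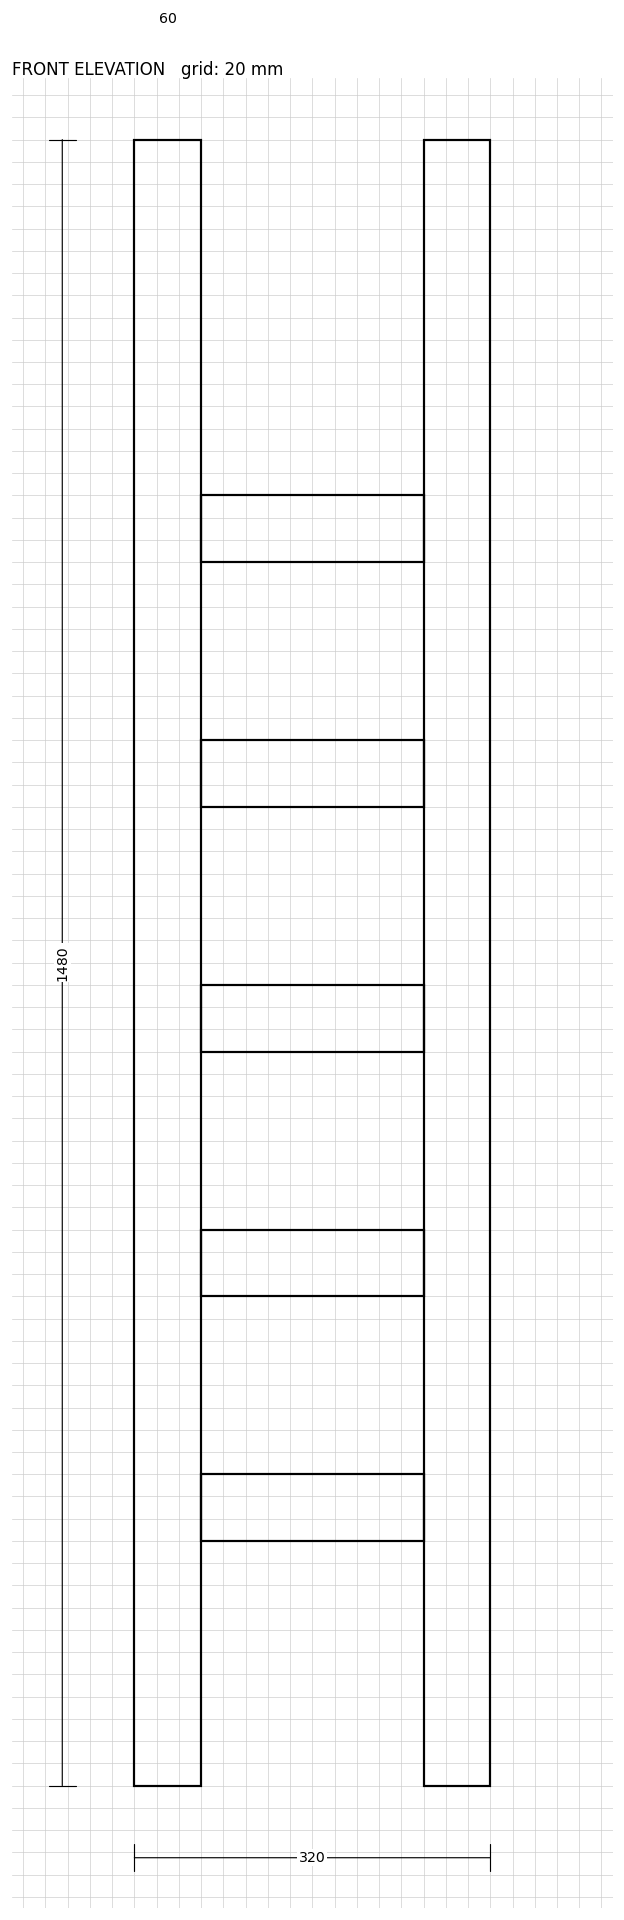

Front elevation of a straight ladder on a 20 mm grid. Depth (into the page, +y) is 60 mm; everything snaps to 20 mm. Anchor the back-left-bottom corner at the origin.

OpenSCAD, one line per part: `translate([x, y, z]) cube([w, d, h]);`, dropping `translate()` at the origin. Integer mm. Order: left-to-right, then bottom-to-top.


cube([60, 60, 1480]);
translate([60, 0, 220]) cube([200, 60, 60]);
translate([60, 0, 440]) cube([200, 60, 60]);
translate([60, 0, 660]) cube([200, 60, 60]);
translate([60, 0, 880]) cube([200, 60, 60]);
translate([60, 0, 1100]) cube([200, 60, 60]);
translate([260, 0, 0]) cube([60, 60, 1480]);


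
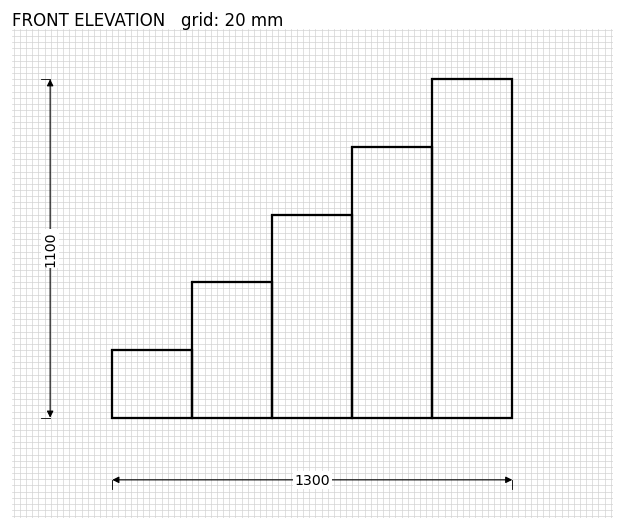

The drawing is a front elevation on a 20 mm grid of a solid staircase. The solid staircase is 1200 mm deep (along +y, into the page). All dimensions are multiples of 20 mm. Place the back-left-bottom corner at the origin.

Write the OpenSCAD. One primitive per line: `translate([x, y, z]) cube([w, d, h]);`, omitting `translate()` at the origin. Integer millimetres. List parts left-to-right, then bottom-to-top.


cube([260, 1200, 220]);
translate([260, 0, 0]) cube([260, 1200, 440]);
translate([520, 0, 0]) cube([260, 1200, 660]);
translate([780, 0, 0]) cube([260, 1200, 880]);
translate([1040, 0, 0]) cube([260, 1200, 1100]);
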